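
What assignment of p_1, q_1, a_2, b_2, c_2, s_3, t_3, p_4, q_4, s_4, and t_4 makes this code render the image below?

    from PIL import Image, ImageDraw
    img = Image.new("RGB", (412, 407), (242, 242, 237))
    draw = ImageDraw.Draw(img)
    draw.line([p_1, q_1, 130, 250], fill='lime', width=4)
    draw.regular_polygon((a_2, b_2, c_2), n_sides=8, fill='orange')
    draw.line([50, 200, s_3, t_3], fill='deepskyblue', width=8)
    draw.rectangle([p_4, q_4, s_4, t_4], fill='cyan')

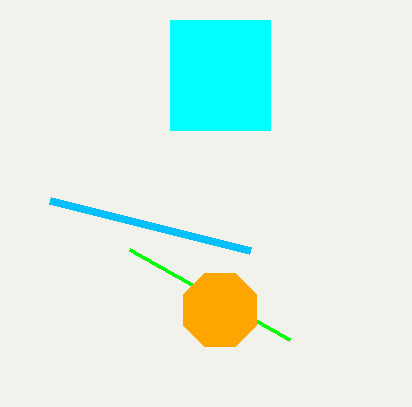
p_1 = 290
q_1 = 340
a_2 = 220
b_2 = 310
c_2 = 40
s_3 = 250
t_3 = 250
p_4 = 170
q_4 = 20
s_4 = 270
t_4 = 130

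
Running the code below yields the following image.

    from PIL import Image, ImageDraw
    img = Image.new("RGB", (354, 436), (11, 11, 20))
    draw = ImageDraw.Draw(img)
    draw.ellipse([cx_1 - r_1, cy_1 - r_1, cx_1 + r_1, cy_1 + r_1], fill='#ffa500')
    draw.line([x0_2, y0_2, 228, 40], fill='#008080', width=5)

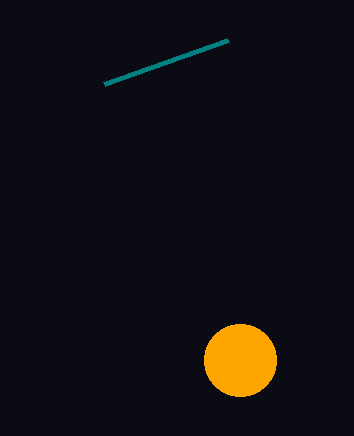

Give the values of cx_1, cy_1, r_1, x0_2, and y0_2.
cx_1 = 240, cy_1 = 360, r_1 = 36, x0_2 = 104, y0_2 = 84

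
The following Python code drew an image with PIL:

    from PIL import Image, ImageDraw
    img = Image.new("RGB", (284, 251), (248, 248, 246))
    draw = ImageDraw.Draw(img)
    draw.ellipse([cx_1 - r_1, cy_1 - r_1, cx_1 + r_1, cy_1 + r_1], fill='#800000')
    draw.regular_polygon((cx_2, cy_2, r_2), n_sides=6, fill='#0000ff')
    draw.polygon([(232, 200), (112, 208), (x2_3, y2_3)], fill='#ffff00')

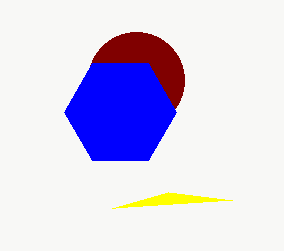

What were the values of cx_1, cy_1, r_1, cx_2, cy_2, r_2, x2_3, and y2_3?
cx_1 = 136, cy_1 = 80, r_1 = 48, cx_2 = 120, cy_2 = 112, r_2 = 56, x2_3 = 168, y2_3 = 192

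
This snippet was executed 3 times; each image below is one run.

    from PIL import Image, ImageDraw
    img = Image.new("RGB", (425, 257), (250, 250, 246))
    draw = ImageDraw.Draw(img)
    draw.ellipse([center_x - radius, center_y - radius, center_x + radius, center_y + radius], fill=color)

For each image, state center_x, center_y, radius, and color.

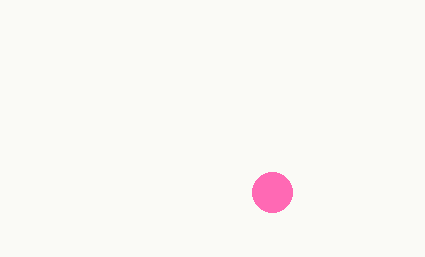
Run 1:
center_x = 272; center_y = 192; radius = 20; color = 'hotpink'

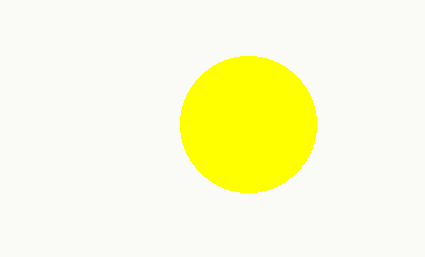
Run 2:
center_x = 248; center_y = 124; radius = 68; color = 'yellow'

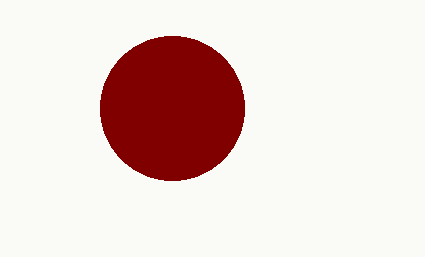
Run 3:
center_x = 172
center_y = 108
radius = 72
color = 'maroon'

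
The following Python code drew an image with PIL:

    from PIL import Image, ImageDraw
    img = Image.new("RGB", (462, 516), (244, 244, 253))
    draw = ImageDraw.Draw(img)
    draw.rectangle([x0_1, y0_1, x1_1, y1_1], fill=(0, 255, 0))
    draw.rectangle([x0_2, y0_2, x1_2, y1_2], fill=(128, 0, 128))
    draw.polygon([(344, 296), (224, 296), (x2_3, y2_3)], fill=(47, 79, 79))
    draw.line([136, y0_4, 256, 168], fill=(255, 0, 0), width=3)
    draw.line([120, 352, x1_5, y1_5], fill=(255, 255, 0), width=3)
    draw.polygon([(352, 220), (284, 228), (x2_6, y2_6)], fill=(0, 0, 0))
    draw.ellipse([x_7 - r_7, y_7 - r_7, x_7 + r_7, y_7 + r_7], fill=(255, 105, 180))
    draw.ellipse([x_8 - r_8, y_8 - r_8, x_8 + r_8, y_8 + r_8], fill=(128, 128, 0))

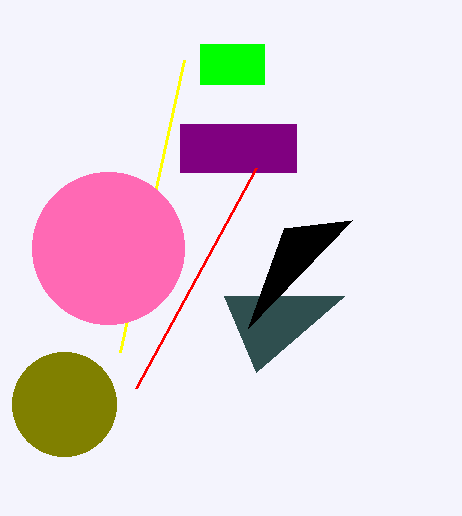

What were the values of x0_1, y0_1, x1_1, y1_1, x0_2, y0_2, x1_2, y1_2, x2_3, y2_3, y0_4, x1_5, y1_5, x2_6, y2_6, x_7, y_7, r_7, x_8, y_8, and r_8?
x0_1 = 200
y0_1 = 44
x1_1 = 264
y1_1 = 84
x0_2 = 180
y0_2 = 124
x1_2 = 296
y1_2 = 172
x2_3 = 256
y2_3 = 372
y0_4 = 388
x1_5 = 184
y1_5 = 60
x2_6 = 248
y2_6 = 328
x_7 = 108
y_7 = 248
r_7 = 76
x_8 = 64
y_8 = 404
r_8 = 52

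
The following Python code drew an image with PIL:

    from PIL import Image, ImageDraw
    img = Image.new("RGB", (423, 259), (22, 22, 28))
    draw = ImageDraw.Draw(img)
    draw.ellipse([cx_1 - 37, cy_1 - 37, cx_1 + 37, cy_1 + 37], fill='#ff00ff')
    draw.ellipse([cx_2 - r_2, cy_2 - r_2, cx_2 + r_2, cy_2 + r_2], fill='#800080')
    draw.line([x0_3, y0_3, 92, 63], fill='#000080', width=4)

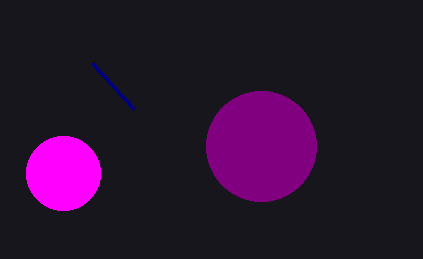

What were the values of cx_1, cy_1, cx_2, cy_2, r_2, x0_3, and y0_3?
cx_1 = 63, cy_1 = 173, cx_2 = 261, cy_2 = 146, r_2 = 55, x0_3 = 134, y0_3 = 109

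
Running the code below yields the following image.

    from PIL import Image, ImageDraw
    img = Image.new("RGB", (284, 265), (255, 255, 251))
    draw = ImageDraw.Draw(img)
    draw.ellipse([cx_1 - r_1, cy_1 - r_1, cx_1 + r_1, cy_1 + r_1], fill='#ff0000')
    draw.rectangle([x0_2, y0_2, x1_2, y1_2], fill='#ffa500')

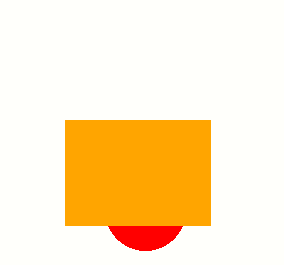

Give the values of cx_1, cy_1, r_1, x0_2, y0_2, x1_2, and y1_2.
cx_1 = 145, cy_1 = 210, r_1 = 40, x0_2 = 65, y0_2 = 120, x1_2 = 210, y1_2 = 225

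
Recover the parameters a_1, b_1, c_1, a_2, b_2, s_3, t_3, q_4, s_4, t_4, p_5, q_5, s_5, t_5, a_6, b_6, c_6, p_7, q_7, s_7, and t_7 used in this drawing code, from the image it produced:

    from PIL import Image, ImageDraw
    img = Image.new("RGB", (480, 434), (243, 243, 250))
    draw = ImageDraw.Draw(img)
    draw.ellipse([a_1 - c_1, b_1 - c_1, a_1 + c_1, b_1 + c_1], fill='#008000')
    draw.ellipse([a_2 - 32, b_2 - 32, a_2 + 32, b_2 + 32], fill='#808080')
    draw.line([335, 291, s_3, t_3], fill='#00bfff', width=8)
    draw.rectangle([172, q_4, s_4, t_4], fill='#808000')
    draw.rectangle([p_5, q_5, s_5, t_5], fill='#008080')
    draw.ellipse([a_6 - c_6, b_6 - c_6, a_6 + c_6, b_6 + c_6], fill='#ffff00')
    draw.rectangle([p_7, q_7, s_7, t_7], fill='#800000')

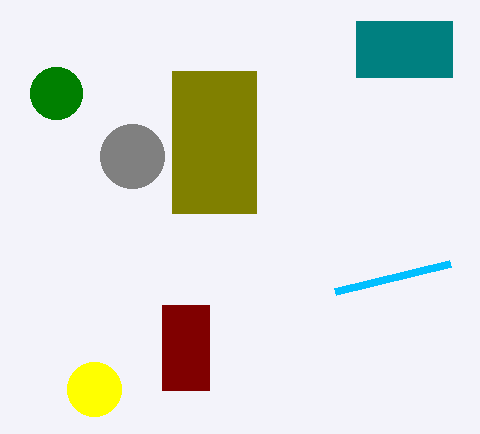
a_1 = 56; b_1 = 93; c_1 = 26; a_2 = 132; b_2 = 156; s_3 = 450; t_3 = 263; q_4 = 71; s_4 = 256; t_4 = 213; p_5 = 356; q_5 = 21; s_5 = 452; t_5 = 77; a_6 = 94; b_6 = 389; c_6 = 27; p_7 = 162; q_7 = 305; s_7 = 209; t_7 = 390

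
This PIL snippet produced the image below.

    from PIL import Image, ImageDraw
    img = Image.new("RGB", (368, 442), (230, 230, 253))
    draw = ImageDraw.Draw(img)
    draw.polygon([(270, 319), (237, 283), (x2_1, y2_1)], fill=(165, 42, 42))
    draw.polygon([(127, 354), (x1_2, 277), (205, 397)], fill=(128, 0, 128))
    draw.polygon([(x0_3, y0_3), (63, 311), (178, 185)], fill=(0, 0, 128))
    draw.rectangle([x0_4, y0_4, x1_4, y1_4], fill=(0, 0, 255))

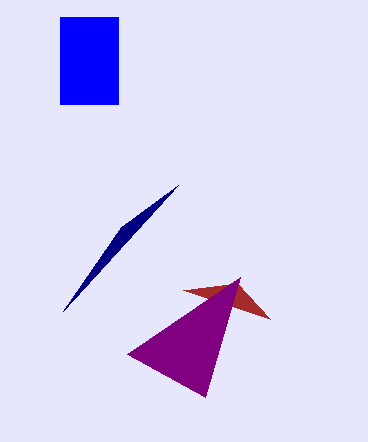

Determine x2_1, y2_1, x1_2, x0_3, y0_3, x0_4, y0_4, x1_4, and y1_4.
x2_1 = 183
y2_1 = 290
x1_2 = 240
x0_3 = 121
y0_3 = 227
x0_4 = 60
y0_4 = 17
x1_4 = 118
y1_4 = 104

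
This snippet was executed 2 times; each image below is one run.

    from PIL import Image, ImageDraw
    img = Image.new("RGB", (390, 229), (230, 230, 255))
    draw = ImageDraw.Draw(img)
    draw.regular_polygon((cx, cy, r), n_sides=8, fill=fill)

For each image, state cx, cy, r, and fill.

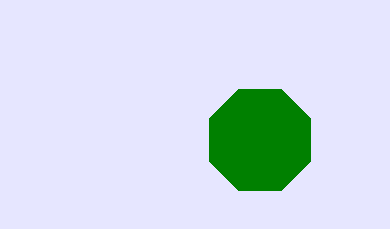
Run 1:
cx = 260, cy = 140, r = 55, fill = 'green'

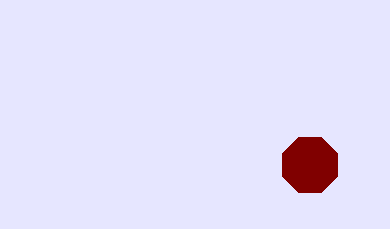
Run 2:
cx = 310; cy = 165; r = 30; fill = 'maroon'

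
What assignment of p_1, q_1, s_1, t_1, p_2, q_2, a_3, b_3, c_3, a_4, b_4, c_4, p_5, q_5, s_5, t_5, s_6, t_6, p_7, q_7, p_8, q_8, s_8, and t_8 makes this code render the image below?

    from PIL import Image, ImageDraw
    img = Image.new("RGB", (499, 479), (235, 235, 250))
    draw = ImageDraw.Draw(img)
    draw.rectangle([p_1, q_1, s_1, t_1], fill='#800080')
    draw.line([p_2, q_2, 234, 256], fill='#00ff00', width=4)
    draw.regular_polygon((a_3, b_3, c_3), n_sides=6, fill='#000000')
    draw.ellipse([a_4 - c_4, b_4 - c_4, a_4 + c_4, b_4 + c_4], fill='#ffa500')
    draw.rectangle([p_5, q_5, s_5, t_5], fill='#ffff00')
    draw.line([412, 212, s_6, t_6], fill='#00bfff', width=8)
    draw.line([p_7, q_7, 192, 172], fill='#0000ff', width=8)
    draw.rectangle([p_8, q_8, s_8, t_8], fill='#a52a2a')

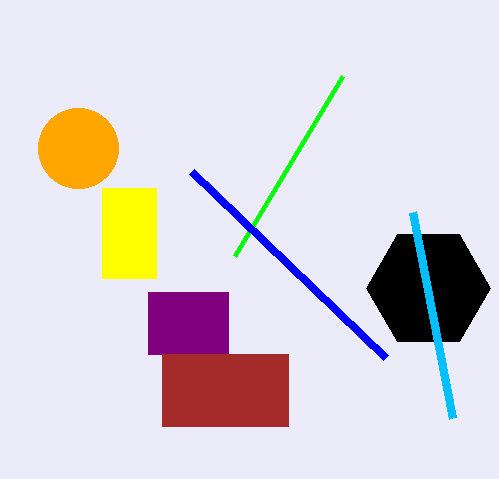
p_1 = 148, q_1 = 292, s_1 = 228, t_1 = 354, p_2 = 342, q_2 = 76, a_3 = 428, b_3 = 288, c_3 = 62, a_4 = 78, b_4 = 148, c_4 = 40, p_5 = 102, q_5 = 188, s_5 = 156, t_5 = 278, s_6 = 452, t_6 = 418, p_7 = 386, q_7 = 358, p_8 = 162, q_8 = 354, s_8 = 288, t_8 = 426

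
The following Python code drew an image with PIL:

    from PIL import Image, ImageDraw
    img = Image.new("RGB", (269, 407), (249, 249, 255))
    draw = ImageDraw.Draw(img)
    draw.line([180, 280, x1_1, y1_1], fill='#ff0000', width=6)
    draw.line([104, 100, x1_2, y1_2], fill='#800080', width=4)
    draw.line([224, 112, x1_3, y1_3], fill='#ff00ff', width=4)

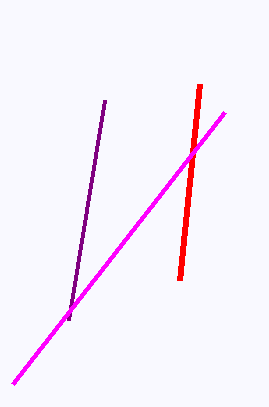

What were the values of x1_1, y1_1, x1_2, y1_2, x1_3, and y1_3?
x1_1 = 200
y1_1 = 84
x1_2 = 68
y1_2 = 320
x1_3 = 12
y1_3 = 384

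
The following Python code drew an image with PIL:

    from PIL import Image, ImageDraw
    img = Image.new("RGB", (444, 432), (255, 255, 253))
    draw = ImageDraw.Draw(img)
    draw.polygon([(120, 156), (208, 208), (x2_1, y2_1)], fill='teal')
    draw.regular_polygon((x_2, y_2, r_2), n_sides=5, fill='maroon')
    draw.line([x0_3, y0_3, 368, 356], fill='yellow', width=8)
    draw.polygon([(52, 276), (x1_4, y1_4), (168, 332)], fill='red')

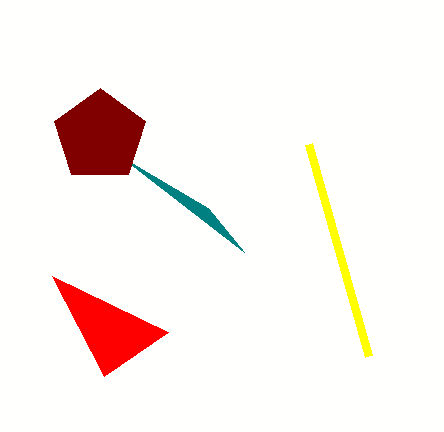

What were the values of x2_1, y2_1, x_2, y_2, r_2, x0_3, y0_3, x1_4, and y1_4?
x2_1 = 244
y2_1 = 252
x_2 = 100
y_2 = 136
r_2 = 48
x0_3 = 308
y0_3 = 144
x1_4 = 104
y1_4 = 376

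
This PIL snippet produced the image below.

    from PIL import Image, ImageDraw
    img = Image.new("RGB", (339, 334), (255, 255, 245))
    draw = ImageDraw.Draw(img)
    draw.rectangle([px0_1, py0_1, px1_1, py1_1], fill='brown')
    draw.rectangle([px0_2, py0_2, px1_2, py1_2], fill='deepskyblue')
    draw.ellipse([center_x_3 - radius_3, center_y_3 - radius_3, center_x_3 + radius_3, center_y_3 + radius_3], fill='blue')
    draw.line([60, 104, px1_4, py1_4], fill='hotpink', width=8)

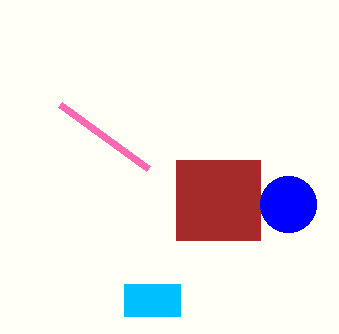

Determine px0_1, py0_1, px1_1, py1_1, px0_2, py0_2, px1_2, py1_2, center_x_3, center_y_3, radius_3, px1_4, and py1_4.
px0_1 = 176; py0_1 = 160; px1_1 = 260; py1_1 = 240; px0_2 = 124; py0_2 = 284; px1_2 = 180; py1_2 = 316; center_x_3 = 288; center_y_3 = 204; radius_3 = 28; px1_4 = 148; py1_4 = 168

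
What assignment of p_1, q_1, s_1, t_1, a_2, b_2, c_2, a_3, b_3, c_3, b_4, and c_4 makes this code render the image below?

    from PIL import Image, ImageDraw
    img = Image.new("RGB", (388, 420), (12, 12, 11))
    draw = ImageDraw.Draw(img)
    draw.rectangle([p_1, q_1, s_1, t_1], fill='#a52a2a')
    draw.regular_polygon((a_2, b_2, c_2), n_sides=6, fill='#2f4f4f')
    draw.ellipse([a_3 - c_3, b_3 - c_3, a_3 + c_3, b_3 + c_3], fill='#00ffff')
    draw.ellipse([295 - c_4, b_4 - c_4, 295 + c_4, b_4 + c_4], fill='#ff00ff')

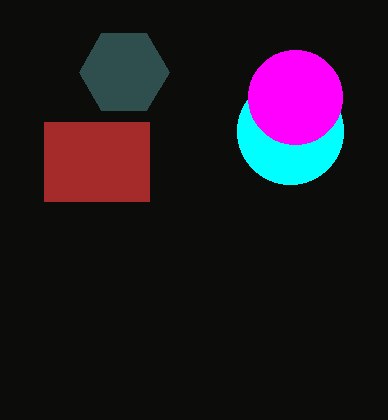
p_1 = 44, q_1 = 122, s_1 = 149, t_1 = 201, a_2 = 124, b_2 = 72, c_2 = 45, a_3 = 290, b_3 = 131, c_3 = 53, b_4 = 97, c_4 = 47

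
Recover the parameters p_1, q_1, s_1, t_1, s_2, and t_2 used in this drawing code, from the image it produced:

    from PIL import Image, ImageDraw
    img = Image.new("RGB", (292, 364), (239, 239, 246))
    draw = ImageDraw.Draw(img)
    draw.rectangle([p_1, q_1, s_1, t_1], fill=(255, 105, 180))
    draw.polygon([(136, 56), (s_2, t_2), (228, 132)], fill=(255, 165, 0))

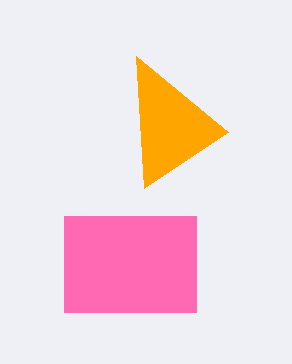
p_1 = 64; q_1 = 216; s_1 = 196; t_1 = 312; s_2 = 144; t_2 = 188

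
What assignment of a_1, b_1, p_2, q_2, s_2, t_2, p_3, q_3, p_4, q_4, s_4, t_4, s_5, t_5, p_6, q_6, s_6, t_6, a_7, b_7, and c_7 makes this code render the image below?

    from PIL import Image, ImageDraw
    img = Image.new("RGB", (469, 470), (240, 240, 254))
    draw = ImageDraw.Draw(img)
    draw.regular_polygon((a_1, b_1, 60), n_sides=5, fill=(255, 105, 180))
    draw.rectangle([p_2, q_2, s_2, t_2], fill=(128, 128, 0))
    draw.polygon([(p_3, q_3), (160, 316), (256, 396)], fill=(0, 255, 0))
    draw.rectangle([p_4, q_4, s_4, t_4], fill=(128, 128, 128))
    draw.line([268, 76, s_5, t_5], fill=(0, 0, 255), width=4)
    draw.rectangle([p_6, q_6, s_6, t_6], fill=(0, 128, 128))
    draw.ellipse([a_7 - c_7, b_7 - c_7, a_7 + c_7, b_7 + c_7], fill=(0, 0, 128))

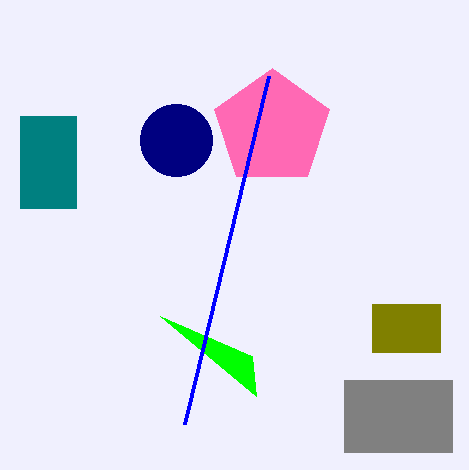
a_1 = 272; b_1 = 128; p_2 = 372; q_2 = 304; s_2 = 440; t_2 = 352; p_3 = 252; q_3 = 356; p_4 = 344; q_4 = 380; s_4 = 452; t_4 = 452; s_5 = 184; t_5 = 424; p_6 = 20; q_6 = 116; s_6 = 76; t_6 = 208; a_7 = 176; b_7 = 140; c_7 = 36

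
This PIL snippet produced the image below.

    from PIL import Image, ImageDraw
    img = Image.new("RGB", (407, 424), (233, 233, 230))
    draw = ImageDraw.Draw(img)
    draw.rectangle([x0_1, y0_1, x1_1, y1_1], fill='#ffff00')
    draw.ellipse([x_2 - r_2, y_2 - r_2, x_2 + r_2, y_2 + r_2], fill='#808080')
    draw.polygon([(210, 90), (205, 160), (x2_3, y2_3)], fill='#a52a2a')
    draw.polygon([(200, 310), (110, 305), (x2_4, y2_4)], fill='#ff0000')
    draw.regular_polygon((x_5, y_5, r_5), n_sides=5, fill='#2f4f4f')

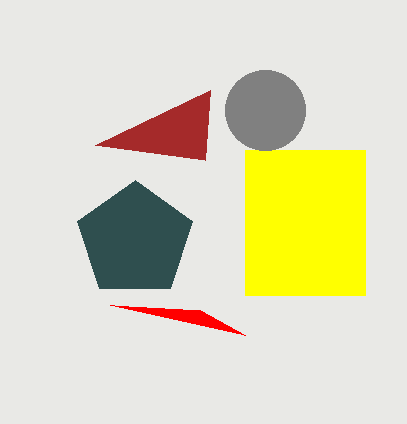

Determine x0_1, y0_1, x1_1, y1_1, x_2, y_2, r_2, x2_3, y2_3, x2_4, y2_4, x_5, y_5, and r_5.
x0_1 = 245; y0_1 = 150; x1_1 = 365; y1_1 = 295; x_2 = 265; y_2 = 110; r_2 = 40; x2_3 = 95; y2_3 = 145; x2_4 = 245; y2_4 = 335; x_5 = 135; y_5 = 240; r_5 = 60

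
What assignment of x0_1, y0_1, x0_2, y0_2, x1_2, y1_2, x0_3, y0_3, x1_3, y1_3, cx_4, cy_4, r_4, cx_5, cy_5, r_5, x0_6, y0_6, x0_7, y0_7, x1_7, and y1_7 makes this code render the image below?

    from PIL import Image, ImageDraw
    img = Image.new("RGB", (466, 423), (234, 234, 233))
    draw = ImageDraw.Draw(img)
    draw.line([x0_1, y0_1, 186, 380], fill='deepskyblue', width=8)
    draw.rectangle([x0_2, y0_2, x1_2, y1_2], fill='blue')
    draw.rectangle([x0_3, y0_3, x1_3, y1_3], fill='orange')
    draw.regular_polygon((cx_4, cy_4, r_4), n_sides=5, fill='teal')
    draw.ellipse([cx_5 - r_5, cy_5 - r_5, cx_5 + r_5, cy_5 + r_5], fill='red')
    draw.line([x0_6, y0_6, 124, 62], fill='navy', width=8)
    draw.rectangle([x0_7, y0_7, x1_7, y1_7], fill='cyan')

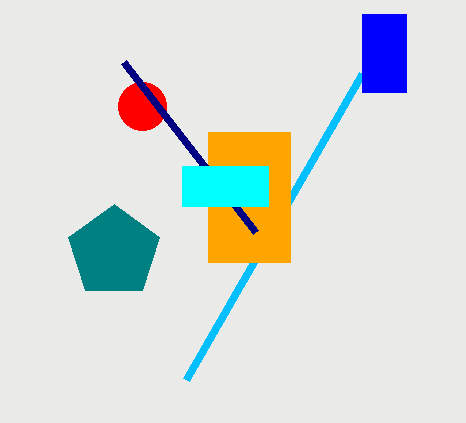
x0_1 = 362
y0_1 = 74
x0_2 = 362
y0_2 = 14
x1_2 = 406
y1_2 = 92
x0_3 = 208
y0_3 = 132
x1_3 = 290
y1_3 = 262
cx_4 = 114
cy_4 = 252
r_4 = 48
cx_5 = 142
cy_5 = 106
r_5 = 24
x0_6 = 256
y0_6 = 232
x0_7 = 182
y0_7 = 166
x1_7 = 268
y1_7 = 206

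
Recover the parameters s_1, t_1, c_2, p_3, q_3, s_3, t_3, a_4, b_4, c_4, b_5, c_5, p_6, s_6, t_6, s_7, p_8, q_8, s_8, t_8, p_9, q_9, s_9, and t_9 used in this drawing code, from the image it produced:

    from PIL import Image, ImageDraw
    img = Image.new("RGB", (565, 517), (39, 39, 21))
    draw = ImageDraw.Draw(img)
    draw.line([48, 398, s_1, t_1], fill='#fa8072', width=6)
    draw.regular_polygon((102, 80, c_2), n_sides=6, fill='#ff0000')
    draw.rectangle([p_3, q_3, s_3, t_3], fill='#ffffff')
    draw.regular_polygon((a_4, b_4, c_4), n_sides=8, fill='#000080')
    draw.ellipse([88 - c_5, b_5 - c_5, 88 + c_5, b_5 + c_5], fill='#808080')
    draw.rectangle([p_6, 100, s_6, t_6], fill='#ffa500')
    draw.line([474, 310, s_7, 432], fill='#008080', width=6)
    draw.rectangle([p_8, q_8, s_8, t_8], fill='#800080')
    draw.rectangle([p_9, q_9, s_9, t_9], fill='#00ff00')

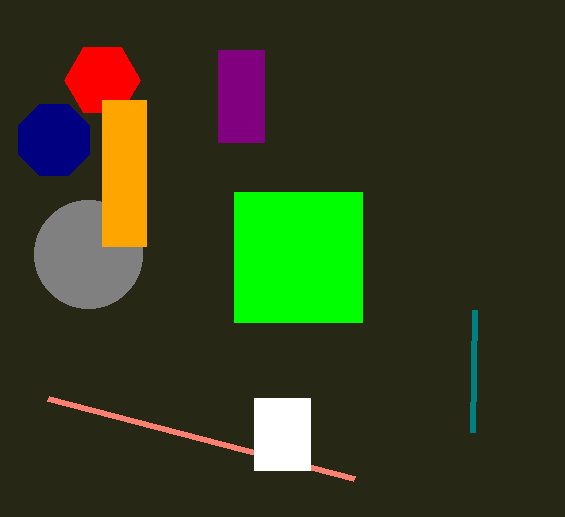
s_1 = 354, t_1 = 478, c_2 = 38, p_3 = 254, q_3 = 398, s_3 = 310, t_3 = 470, a_4 = 54, b_4 = 140, c_4 = 38, b_5 = 254, c_5 = 54, p_6 = 102, s_6 = 146, t_6 = 246, s_7 = 472, p_8 = 218, q_8 = 50, s_8 = 264, t_8 = 142, p_9 = 234, q_9 = 192, s_9 = 362, t_9 = 322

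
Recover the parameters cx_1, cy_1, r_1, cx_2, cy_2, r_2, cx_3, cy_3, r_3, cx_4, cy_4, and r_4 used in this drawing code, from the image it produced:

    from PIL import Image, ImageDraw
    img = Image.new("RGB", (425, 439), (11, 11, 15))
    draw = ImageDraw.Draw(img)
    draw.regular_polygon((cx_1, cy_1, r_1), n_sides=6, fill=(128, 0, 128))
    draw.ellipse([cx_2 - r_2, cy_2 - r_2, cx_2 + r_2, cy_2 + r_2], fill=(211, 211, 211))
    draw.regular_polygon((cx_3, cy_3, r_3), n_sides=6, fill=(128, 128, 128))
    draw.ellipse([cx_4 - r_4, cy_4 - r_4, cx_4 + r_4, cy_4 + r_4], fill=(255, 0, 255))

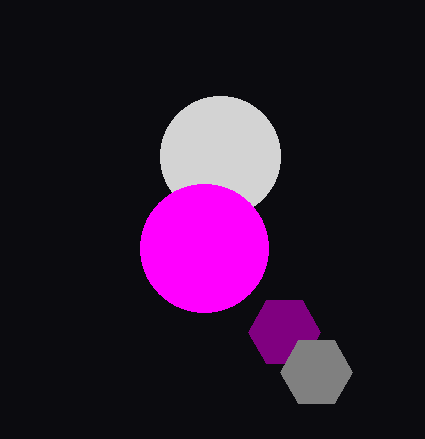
cx_1 = 284, cy_1 = 332, r_1 = 36, cx_2 = 220, cy_2 = 156, r_2 = 60, cx_3 = 316, cy_3 = 372, r_3 = 36, cx_4 = 204, cy_4 = 248, r_4 = 64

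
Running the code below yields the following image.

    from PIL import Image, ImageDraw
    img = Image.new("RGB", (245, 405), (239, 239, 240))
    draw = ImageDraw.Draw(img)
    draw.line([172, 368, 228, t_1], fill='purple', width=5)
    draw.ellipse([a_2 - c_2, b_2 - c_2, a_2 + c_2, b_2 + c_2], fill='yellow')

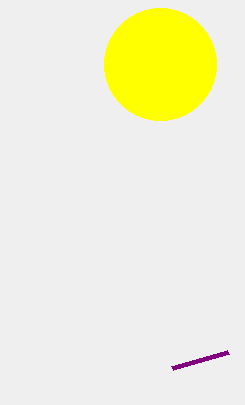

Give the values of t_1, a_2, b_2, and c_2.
t_1 = 352
a_2 = 160
b_2 = 64
c_2 = 56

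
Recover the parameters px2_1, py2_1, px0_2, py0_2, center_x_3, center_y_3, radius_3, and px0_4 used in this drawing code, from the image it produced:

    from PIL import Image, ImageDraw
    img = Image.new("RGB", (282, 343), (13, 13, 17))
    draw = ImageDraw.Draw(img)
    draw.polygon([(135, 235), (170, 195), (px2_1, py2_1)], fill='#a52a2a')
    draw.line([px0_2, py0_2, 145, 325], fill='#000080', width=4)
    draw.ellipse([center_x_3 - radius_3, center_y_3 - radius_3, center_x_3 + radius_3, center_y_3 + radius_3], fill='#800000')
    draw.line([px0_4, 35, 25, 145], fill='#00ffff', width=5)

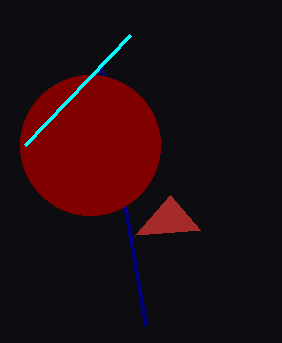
px2_1 = 200
py2_1 = 230
px0_2 = 100
py0_2 = 65
center_x_3 = 90
center_y_3 = 145
radius_3 = 70
px0_4 = 130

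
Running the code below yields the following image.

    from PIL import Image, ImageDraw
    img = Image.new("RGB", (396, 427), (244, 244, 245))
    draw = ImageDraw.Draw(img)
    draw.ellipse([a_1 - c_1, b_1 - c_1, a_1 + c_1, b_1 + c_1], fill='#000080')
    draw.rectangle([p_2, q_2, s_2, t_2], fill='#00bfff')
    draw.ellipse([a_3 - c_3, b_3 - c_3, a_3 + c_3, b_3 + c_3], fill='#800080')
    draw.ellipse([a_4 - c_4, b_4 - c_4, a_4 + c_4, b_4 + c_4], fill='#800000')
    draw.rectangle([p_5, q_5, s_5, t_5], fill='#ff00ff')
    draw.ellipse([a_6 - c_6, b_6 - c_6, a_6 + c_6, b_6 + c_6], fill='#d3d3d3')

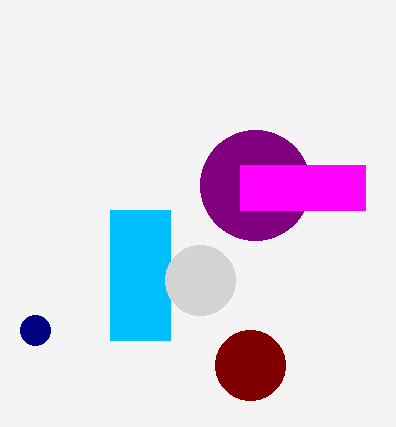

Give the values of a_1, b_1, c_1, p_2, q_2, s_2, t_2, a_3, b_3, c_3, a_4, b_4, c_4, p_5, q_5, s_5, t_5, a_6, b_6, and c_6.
a_1 = 35, b_1 = 330, c_1 = 15, p_2 = 110, q_2 = 210, s_2 = 170, t_2 = 340, a_3 = 255, b_3 = 185, c_3 = 55, a_4 = 250, b_4 = 365, c_4 = 35, p_5 = 240, q_5 = 165, s_5 = 365, t_5 = 210, a_6 = 200, b_6 = 280, c_6 = 35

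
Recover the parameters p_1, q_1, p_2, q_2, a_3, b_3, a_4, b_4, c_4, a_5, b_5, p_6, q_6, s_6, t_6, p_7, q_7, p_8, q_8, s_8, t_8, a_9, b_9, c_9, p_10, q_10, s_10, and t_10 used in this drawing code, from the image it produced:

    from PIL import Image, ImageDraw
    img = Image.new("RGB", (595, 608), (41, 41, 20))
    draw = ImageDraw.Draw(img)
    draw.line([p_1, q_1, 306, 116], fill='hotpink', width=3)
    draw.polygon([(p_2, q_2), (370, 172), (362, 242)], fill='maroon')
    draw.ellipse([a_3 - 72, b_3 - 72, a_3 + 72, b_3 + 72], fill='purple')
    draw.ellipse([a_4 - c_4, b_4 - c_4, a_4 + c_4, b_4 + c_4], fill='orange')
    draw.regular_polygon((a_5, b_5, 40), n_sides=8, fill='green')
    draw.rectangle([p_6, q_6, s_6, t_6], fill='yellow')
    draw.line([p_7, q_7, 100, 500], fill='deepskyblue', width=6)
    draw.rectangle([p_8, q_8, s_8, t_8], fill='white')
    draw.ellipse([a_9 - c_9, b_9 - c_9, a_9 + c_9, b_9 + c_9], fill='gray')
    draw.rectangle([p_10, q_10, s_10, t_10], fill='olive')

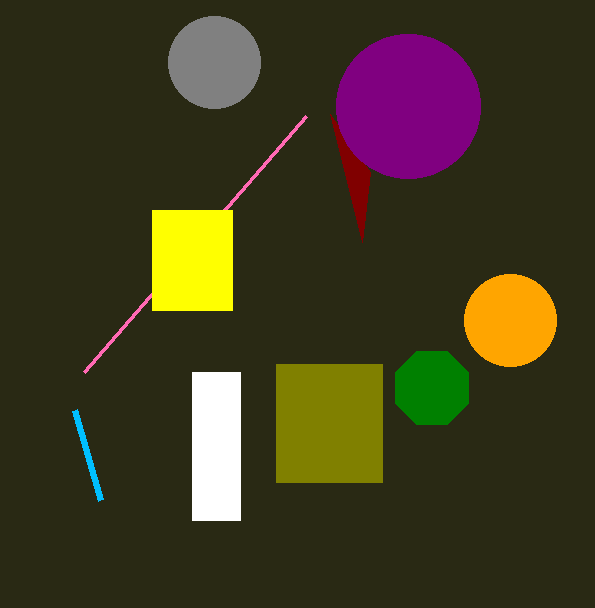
p_1 = 84, q_1 = 372, p_2 = 330, q_2 = 114, a_3 = 408, b_3 = 106, a_4 = 510, b_4 = 320, c_4 = 46, a_5 = 432, b_5 = 388, p_6 = 152, q_6 = 210, s_6 = 232, t_6 = 310, p_7 = 74, q_7 = 410, p_8 = 192, q_8 = 372, s_8 = 240, t_8 = 520, a_9 = 214, b_9 = 62, c_9 = 46, p_10 = 276, q_10 = 364, s_10 = 382, t_10 = 482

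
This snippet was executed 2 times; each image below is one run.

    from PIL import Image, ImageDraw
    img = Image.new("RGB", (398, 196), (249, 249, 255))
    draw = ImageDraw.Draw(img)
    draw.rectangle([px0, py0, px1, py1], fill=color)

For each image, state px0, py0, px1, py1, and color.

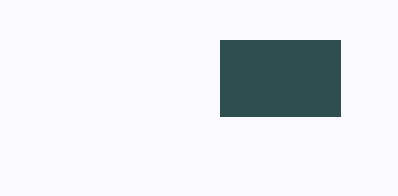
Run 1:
px0 = 220
py0 = 40
px1 = 340
py1 = 116
color = 'darkslategray'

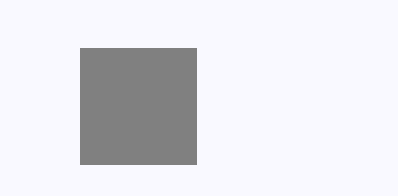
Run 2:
px0 = 80
py0 = 48
px1 = 196
py1 = 164
color = 'gray'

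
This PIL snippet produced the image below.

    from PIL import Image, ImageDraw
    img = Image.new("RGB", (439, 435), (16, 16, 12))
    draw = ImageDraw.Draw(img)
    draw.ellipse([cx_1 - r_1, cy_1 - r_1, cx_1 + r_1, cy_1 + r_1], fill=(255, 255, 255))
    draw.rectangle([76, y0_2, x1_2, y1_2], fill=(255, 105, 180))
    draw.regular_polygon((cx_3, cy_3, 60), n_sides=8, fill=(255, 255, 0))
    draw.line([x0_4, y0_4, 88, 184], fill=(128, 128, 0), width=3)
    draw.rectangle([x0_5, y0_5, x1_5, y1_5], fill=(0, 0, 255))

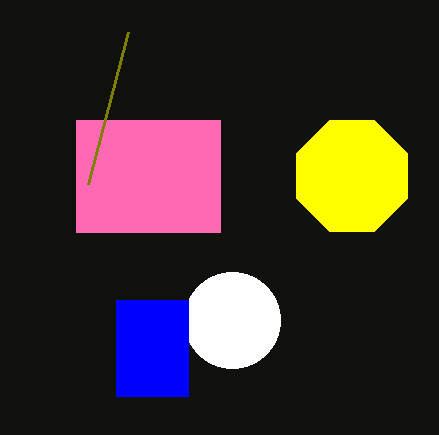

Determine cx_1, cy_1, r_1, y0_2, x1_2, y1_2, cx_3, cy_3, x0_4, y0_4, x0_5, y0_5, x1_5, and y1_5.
cx_1 = 232
cy_1 = 320
r_1 = 48
y0_2 = 120
x1_2 = 220
y1_2 = 232
cx_3 = 352
cy_3 = 176
x0_4 = 128
y0_4 = 32
x0_5 = 116
y0_5 = 300
x1_5 = 188
y1_5 = 396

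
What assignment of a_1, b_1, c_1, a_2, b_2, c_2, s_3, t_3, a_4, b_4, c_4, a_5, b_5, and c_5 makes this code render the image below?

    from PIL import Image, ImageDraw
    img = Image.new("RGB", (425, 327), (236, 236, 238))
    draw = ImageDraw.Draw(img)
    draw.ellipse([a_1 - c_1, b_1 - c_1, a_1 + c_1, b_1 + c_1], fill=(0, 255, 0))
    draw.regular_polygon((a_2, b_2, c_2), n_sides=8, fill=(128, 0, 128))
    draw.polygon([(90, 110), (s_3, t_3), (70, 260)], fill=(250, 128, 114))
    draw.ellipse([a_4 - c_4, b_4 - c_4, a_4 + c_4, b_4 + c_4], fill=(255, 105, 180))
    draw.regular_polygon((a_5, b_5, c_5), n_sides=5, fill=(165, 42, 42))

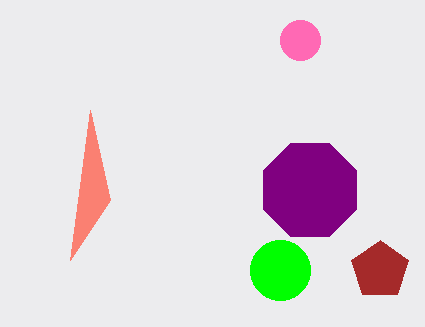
a_1 = 280, b_1 = 270, c_1 = 30, a_2 = 310, b_2 = 190, c_2 = 50, s_3 = 110, t_3 = 200, a_4 = 300, b_4 = 40, c_4 = 20, a_5 = 380, b_5 = 270, c_5 = 30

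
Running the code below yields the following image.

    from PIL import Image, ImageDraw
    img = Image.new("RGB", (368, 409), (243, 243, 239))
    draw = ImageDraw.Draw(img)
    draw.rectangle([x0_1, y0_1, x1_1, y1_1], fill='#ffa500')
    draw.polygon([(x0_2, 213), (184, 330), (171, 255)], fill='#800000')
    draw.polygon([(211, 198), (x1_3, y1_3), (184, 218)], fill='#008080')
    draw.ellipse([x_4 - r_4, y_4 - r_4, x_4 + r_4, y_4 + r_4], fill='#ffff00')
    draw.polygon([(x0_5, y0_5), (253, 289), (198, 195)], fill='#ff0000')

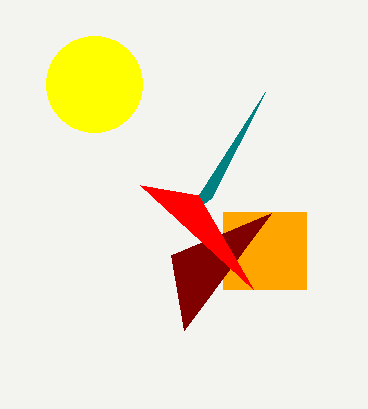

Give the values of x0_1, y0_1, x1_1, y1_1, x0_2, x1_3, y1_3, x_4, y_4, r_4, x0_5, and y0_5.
x0_1 = 223
y0_1 = 212
x1_1 = 306
y1_1 = 289
x0_2 = 271
x1_3 = 265
y1_3 = 92
x_4 = 94
y_4 = 84
r_4 = 48
x0_5 = 140
y0_5 = 185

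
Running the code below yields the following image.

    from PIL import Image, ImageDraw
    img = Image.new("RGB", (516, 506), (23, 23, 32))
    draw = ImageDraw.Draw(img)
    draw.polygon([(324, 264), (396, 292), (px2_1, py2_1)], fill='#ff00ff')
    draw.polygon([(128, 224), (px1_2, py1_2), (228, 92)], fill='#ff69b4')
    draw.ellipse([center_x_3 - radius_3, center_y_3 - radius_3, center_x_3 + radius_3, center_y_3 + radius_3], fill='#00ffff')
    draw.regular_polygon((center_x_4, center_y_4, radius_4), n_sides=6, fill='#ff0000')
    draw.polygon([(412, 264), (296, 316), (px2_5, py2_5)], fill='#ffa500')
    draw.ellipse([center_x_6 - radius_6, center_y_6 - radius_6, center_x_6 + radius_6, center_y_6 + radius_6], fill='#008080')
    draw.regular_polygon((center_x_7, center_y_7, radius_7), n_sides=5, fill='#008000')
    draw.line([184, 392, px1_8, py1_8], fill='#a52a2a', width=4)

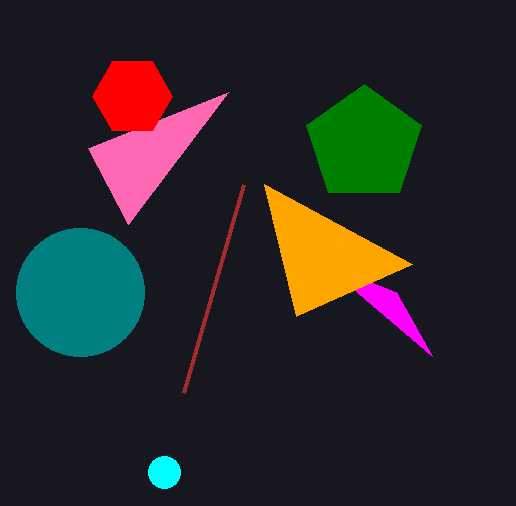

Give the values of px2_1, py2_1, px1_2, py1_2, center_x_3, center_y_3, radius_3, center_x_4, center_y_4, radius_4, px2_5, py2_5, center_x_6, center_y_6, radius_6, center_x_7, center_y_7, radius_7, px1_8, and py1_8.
px2_1 = 432
py2_1 = 356
px1_2 = 88
py1_2 = 148
center_x_3 = 164
center_y_3 = 472
radius_3 = 16
center_x_4 = 132
center_y_4 = 96
radius_4 = 40
px2_5 = 264
py2_5 = 184
center_x_6 = 80
center_y_6 = 292
radius_6 = 64
center_x_7 = 364
center_y_7 = 144
radius_7 = 60
px1_8 = 244
py1_8 = 184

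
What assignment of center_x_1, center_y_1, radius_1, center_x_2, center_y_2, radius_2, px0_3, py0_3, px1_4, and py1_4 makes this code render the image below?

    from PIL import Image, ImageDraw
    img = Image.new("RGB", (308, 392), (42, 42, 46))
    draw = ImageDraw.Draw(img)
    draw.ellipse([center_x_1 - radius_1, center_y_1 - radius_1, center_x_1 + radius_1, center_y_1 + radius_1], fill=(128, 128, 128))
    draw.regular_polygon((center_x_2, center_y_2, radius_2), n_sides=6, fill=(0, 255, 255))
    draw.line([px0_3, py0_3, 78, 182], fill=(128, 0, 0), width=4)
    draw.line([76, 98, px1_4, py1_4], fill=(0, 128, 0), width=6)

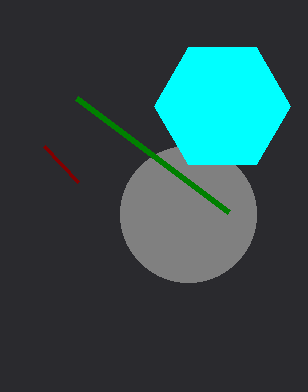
center_x_1 = 188, center_y_1 = 214, radius_1 = 68, center_x_2 = 222, center_y_2 = 106, radius_2 = 68, px0_3 = 44, py0_3 = 146, px1_4 = 228, py1_4 = 212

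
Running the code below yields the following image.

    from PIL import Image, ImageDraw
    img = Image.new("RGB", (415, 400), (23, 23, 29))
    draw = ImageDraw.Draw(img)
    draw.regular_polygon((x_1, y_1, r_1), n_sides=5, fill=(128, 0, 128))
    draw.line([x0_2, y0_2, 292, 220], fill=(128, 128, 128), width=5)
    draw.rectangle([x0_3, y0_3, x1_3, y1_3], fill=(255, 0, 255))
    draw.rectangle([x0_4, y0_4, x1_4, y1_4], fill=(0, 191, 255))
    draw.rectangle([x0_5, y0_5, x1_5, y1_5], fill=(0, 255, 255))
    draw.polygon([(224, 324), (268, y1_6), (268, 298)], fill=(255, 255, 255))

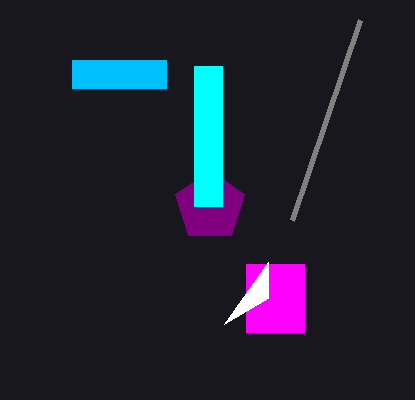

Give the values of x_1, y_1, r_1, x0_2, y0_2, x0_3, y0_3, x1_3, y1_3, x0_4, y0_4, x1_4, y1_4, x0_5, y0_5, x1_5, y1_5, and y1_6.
x_1 = 210
y_1 = 206
r_1 = 36
x0_2 = 360
y0_2 = 20
x0_3 = 246
y0_3 = 264
x1_3 = 304
y1_3 = 332
x0_4 = 72
y0_4 = 60
x1_4 = 166
y1_4 = 88
x0_5 = 194
y0_5 = 66
x1_5 = 222
y1_5 = 206
y1_6 = 262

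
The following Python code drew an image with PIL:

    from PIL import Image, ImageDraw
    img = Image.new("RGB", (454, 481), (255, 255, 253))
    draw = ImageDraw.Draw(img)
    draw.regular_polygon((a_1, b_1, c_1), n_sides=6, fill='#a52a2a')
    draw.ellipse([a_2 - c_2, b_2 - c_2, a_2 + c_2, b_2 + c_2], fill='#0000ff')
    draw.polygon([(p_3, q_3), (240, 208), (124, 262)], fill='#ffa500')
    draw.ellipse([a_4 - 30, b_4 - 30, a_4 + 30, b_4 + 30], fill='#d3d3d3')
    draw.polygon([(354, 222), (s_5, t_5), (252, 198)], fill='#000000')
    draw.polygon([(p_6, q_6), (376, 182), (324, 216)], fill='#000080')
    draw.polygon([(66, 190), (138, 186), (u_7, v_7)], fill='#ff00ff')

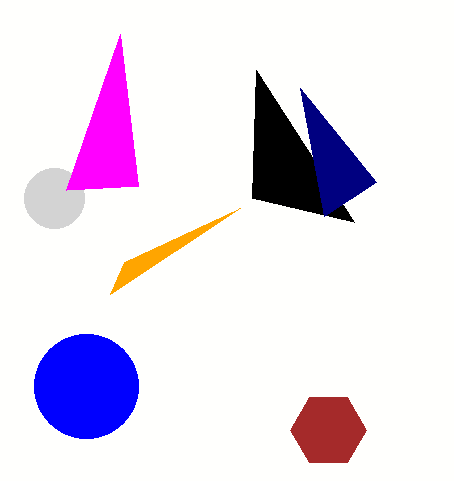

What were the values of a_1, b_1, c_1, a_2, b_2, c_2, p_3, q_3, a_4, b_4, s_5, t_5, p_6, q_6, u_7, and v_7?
a_1 = 328
b_1 = 430
c_1 = 38
a_2 = 86
b_2 = 386
c_2 = 52
p_3 = 110
q_3 = 294
a_4 = 54
b_4 = 198
s_5 = 256
t_5 = 70
p_6 = 300
q_6 = 88
u_7 = 120
v_7 = 34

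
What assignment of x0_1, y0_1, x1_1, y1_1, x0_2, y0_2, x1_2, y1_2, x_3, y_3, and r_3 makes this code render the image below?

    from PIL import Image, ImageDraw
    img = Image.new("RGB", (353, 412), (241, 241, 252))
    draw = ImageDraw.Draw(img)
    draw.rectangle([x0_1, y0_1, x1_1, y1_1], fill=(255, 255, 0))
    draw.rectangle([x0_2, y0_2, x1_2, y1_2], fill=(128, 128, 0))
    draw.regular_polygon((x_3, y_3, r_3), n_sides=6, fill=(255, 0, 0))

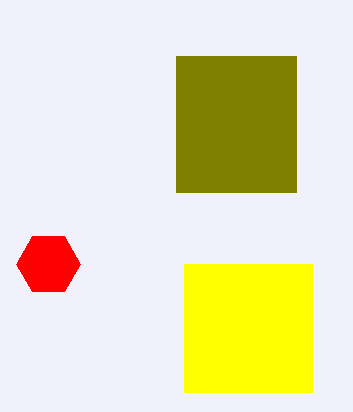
x0_1 = 184; y0_1 = 264; x1_1 = 312; y1_1 = 392; x0_2 = 176; y0_2 = 56; x1_2 = 296; y1_2 = 192; x_3 = 48; y_3 = 264; r_3 = 32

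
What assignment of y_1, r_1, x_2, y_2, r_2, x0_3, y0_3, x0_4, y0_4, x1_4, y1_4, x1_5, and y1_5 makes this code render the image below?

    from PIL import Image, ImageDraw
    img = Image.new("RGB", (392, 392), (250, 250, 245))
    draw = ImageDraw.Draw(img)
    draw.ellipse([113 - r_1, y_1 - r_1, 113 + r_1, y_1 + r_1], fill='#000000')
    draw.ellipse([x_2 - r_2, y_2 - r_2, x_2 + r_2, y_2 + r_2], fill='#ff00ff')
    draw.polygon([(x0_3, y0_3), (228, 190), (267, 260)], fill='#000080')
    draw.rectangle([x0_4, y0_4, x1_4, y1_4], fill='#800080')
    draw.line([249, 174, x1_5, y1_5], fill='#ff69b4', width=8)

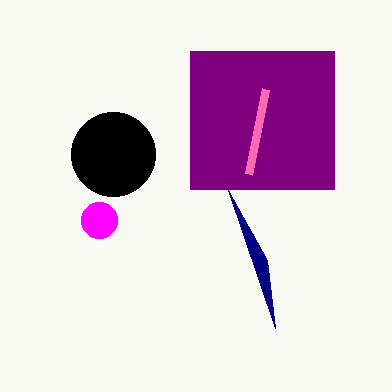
y_1 = 154
r_1 = 42
x_2 = 99
y_2 = 220
r_2 = 18
x0_3 = 275
y0_3 = 328
x0_4 = 190
y0_4 = 51
x1_4 = 334
y1_4 = 189
x1_5 = 266
y1_5 = 89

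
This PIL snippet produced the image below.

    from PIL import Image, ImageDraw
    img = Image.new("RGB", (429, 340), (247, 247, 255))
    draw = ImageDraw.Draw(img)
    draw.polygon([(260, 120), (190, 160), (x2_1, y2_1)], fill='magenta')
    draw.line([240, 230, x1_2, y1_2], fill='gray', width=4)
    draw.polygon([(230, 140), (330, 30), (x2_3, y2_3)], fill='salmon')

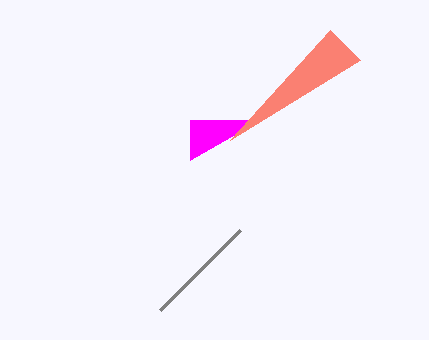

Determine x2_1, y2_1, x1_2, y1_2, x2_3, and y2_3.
x2_1 = 190
y2_1 = 120
x1_2 = 160
y1_2 = 310
x2_3 = 360
y2_3 = 60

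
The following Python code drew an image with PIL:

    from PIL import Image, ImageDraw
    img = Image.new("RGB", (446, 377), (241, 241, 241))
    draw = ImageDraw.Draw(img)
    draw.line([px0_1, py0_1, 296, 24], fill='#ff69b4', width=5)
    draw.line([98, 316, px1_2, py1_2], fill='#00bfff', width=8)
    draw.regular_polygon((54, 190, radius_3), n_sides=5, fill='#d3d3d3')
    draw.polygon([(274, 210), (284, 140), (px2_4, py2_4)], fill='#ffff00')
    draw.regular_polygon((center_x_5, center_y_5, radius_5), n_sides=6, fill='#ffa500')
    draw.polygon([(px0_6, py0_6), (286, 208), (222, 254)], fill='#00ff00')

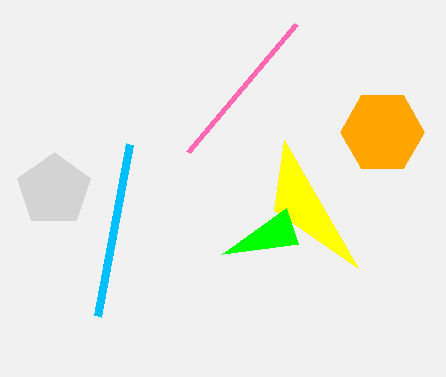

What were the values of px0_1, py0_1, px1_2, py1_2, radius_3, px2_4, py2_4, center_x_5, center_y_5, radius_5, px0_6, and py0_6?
px0_1 = 188
py0_1 = 152
px1_2 = 130
py1_2 = 144
radius_3 = 38
px2_4 = 358
py2_4 = 268
center_x_5 = 382
center_y_5 = 132
radius_5 = 42
px0_6 = 298
py0_6 = 244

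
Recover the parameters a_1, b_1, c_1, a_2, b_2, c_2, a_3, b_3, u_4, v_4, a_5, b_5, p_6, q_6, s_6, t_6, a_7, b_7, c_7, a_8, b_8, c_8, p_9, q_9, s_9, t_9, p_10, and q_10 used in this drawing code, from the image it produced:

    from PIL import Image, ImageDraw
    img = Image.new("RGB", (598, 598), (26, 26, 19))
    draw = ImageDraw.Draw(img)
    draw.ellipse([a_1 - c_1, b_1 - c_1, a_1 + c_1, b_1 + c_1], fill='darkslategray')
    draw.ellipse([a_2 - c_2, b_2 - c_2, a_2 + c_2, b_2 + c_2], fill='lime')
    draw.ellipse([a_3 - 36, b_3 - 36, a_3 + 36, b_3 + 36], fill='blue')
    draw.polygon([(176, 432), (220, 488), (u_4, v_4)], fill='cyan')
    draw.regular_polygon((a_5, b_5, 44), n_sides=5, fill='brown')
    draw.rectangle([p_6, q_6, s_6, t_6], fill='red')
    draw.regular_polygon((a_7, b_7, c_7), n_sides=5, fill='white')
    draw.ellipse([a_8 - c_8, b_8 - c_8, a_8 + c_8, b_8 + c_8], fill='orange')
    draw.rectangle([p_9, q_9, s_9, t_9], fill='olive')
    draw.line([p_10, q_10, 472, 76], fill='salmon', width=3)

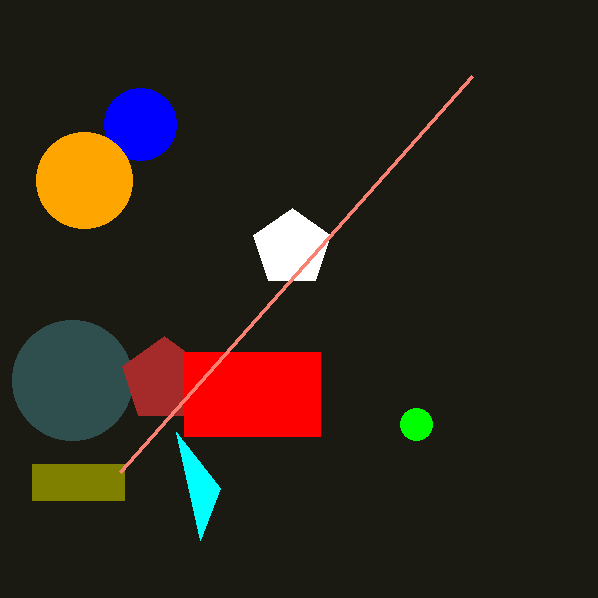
a_1 = 72; b_1 = 380; c_1 = 60; a_2 = 416; b_2 = 424; c_2 = 16; a_3 = 140; b_3 = 124; u_4 = 200; v_4 = 540; a_5 = 164; b_5 = 380; p_6 = 184; q_6 = 352; s_6 = 320; t_6 = 436; a_7 = 292; b_7 = 248; c_7 = 40; a_8 = 84; b_8 = 180; c_8 = 48; p_9 = 32; q_9 = 464; s_9 = 124; t_9 = 500; p_10 = 120; q_10 = 472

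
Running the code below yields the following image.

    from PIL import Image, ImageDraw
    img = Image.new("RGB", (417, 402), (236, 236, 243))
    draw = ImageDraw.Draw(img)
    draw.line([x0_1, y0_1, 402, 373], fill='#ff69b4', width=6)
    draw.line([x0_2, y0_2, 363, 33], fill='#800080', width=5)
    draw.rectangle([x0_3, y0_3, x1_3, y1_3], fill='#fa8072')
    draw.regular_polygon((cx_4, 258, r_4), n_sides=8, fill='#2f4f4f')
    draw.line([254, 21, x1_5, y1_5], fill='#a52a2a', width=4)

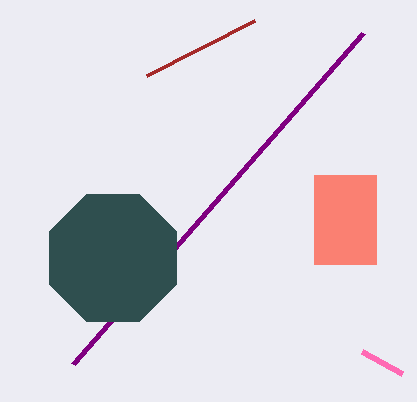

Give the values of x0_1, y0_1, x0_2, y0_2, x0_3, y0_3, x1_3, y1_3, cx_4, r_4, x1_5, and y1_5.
x0_1 = 362; y0_1 = 351; x0_2 = 73; y0_2 = 364; x0_3 = 314; y0_3 = 175; x1_3 = 376; y1_3 = 264; cx_4 = 113; r_4 = 69; x1_5 = 146; y1_5 = 76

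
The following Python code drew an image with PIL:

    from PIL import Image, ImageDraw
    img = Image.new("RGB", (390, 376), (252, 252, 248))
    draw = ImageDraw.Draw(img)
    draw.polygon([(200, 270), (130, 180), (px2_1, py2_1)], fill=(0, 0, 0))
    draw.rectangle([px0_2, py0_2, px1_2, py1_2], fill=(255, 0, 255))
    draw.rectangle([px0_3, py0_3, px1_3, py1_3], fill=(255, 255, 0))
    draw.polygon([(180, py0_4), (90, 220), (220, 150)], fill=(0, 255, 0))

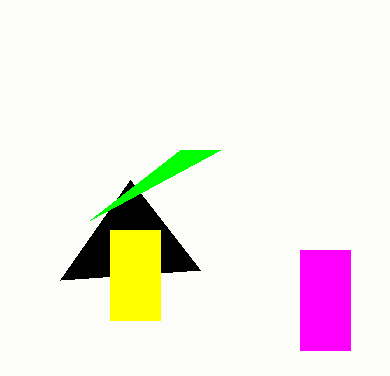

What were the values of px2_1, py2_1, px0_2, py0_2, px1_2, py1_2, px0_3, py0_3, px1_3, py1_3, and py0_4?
px2_1 = 60, py2_1 = 280, px0_2 = 300, py0_2 = 250, px1_2 = 350, py1_2 = 350, px0_3 = 110, py0_3 = 230, px1_3 = 160, py1_3 = 320, py0_4 = 150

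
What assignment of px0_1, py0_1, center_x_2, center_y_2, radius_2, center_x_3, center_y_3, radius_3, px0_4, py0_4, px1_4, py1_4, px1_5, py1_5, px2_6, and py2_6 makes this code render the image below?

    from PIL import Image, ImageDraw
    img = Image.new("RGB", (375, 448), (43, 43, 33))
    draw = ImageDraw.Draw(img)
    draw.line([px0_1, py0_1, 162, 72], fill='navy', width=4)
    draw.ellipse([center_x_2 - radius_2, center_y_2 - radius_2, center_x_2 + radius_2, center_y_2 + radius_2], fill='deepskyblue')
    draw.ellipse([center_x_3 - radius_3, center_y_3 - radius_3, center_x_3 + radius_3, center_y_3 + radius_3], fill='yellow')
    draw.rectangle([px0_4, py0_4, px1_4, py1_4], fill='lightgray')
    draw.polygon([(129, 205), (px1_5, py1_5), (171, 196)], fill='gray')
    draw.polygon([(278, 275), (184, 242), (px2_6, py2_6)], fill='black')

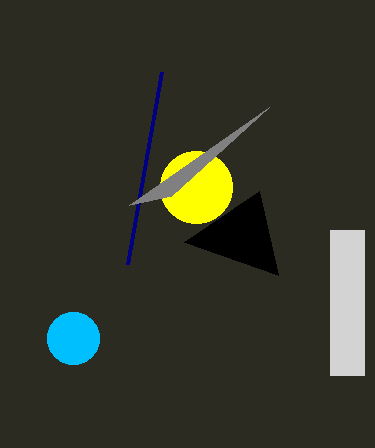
px0_1 = 128, py0_1 = 264, center_x_2 = 73, center_y_2 = 338, radius_2 = 26, center_x_3 = 196, center_y_3 = 187, radius_3 = 36, px0_4 = 330, py0_4 = 230, px1_4 = 364, py1_4 = 375, px1_5 = 269, py1_5 = 107, px2_6 = 259, py2_6 = 191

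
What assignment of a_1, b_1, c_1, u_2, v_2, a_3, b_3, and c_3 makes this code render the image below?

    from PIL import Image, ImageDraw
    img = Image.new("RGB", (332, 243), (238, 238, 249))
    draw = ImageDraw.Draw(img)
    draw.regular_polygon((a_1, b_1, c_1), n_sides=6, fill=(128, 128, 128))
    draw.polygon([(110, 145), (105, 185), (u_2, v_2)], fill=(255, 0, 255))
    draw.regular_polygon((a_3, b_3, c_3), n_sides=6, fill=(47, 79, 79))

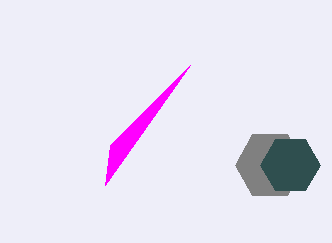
a_1 = 270
b_1 = 165
c_1 = 35
u_2 = 190
v_2 = 65
a_3 = 290
b_3 = 165
c_3 = 30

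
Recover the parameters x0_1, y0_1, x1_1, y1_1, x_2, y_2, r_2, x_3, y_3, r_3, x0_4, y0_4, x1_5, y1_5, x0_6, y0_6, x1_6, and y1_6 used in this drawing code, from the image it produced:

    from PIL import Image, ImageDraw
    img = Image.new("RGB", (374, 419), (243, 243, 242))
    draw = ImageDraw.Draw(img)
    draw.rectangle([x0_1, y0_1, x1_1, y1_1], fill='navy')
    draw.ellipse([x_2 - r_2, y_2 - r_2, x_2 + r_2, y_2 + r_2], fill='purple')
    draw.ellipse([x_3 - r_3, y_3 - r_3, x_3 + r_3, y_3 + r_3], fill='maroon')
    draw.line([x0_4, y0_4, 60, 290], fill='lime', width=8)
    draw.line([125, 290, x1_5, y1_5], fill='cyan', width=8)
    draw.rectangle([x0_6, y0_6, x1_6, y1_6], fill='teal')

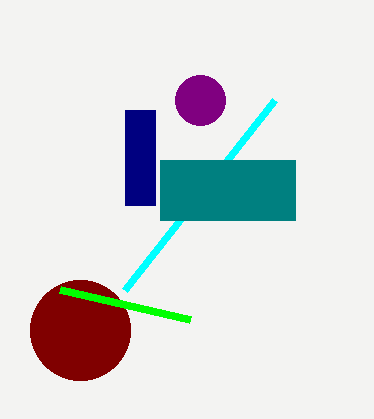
x0_1 = 125, y0_1 = 110, x1_1 = 155, y1_1 = 205, x_2 = 200, y_2 = 100, r_2 = 25, x_3 = 80, y_3 = 330, r_3 = 50, x0_4 = 190, y0_4 = 320, x1_5 = 275, y1_5 = 100, x0_6 = 160, y0_6 = 160, x1_6 = 295, y1_6 = 220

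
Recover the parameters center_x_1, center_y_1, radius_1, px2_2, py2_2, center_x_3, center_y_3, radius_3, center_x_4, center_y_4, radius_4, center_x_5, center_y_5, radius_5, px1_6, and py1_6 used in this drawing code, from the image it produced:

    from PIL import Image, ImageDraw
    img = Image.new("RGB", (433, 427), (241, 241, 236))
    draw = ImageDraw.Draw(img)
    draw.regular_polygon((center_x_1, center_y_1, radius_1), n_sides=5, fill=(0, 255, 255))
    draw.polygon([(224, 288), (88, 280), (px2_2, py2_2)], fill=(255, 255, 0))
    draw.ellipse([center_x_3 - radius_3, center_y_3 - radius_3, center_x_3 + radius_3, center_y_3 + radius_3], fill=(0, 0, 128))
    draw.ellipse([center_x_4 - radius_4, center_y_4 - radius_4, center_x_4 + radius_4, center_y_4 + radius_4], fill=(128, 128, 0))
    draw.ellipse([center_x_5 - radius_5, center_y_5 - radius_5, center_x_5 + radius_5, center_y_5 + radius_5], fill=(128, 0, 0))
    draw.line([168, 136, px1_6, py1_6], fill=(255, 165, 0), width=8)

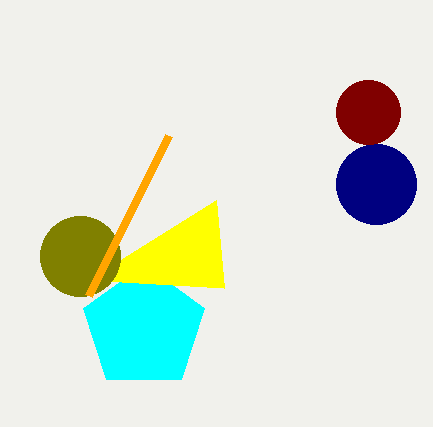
center_x_1 = 144, center_y_1 = 328, radius_1 = 64, px2_2 = 216, py2_2 = 200, center_x_3 = 376, center_y_3 = 184, radius_3 = 40, center_x_4 = 80, center_y_4 = 256, radius_4 = 40, center_x_5 = 368, center_y_5 = 112, radius_5 = 32, px1_6 = 88, py1_6 = 296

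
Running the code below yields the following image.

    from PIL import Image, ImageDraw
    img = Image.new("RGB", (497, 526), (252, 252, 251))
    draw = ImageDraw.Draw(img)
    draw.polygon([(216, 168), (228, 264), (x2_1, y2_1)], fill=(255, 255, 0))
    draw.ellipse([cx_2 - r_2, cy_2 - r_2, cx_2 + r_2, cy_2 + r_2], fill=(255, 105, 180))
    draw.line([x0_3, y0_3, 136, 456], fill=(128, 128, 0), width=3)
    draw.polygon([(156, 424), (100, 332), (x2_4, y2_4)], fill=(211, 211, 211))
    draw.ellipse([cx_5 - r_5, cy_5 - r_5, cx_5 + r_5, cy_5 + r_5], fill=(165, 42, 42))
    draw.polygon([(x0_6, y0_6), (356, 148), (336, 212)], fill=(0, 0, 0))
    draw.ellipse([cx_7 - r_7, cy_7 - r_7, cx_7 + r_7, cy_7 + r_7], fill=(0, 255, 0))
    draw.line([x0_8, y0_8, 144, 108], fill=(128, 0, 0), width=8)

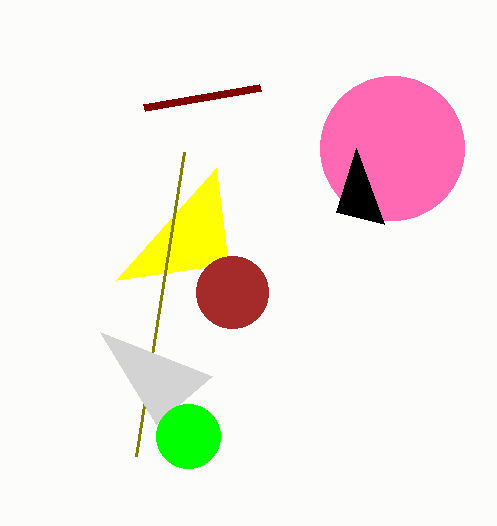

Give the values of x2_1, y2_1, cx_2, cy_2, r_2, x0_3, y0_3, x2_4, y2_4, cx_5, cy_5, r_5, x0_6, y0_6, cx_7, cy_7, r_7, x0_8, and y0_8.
x2_1 = 116; y2_1 = 280; cx_2 = 392; cy_2 = 148; r_2 = 72; x0_3 = 184; y0_3 = 152; x2_4 = 212; y2_4 = 376; cx_5 = 232; cy_5 = 292; r_5 = 36; x0_6 = 384; y0_6 = 224; cx_7 = 188; cy_7 = 436; r_7 = 32; x0_8 = 260; y0_8 = 88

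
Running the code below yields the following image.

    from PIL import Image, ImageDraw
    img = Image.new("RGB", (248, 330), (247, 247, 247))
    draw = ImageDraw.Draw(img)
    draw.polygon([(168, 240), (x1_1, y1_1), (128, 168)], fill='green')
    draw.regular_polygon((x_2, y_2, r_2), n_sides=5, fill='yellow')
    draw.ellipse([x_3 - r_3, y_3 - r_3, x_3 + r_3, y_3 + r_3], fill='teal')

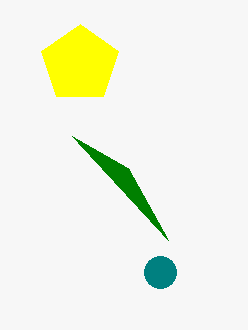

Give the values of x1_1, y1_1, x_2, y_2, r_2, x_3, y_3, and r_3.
x1_1 = 72
y1_1 = 136
x_2 = 80
y_2 = 64
r_2 = 40
x_3 = 160
y_3 = 272
r_3 = 16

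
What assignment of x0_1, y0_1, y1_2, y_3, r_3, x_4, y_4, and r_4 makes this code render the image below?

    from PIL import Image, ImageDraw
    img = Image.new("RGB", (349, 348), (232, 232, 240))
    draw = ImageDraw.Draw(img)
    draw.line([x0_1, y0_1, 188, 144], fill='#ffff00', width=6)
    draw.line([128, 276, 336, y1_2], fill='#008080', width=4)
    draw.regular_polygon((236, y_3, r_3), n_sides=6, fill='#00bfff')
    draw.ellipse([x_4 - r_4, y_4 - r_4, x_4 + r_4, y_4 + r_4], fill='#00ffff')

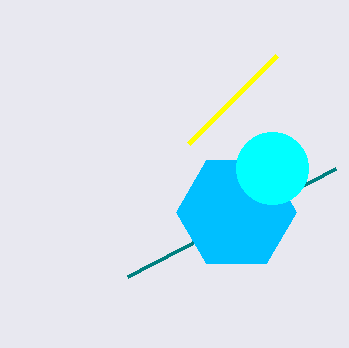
x0_1 = 276
y0_1 = 56
y1_2 = 168
y_3 = 212
r_3 = 60
x_4 = 272
y_4 = 168
r_4 = 36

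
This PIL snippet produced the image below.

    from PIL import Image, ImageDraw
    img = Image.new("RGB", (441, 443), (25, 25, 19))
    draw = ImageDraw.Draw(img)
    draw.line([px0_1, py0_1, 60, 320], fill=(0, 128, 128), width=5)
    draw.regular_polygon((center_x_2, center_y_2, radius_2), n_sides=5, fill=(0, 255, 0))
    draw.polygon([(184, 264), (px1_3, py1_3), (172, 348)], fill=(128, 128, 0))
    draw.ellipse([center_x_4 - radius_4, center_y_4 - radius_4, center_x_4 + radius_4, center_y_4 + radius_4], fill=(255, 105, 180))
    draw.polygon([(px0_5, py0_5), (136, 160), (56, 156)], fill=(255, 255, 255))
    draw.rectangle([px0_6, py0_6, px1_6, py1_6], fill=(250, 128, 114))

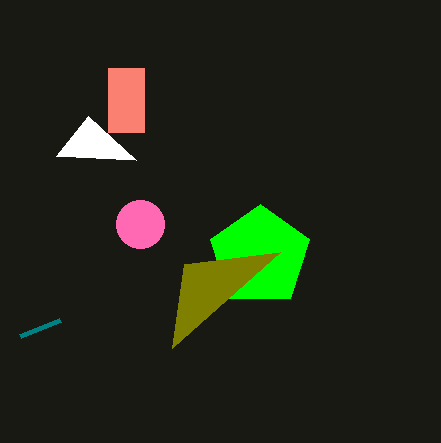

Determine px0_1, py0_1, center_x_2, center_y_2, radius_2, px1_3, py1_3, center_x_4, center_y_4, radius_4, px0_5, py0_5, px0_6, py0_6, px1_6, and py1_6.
px0_1 = 20; py0_1 = 336; center_x_2 = 260; center_y_2 = 256; radius_2 = 52; px1_3 = 280; py1_3 = 252; center_x_4 = 140; center_y_4 = 224; radius_4 = 24; px0_5 = 88; py0_5 = 116; px0_6 = 108; py0_6 = 68; px1_6 = 144; py1_6 = 132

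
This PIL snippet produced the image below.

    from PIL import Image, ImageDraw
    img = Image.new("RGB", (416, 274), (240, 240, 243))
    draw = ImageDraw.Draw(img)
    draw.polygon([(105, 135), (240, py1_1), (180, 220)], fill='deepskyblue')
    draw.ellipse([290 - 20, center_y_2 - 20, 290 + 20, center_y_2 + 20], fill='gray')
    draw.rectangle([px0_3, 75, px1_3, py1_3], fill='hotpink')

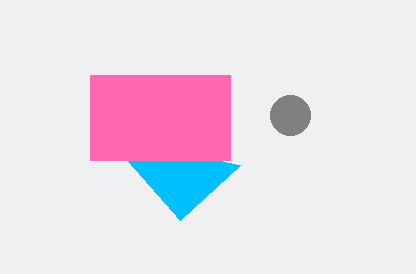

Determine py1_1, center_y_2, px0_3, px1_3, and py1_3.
py1_1 = 165, center_y_2 = 115, px0_3 = 90, px1_3 = 230, py1_3 = 160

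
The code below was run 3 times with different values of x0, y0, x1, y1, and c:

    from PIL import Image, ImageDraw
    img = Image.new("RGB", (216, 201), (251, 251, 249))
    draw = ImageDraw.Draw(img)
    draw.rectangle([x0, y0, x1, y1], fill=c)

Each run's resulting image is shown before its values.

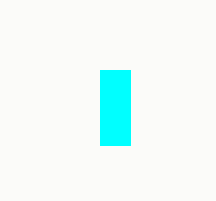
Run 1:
x0 = 100; y0 = 70; x1 = 130; y1 = 145; c = 'cyan'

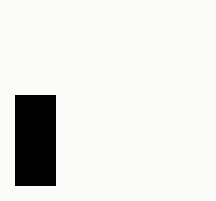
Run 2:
x0 = 15; y0 = 95; x1 = 55; y1 = 185; c = 'black'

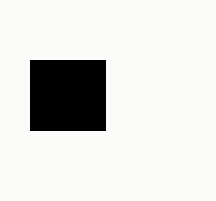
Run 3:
x0 = 30; y0 = 60; x1 = 105; y1 = 130; c = 'black'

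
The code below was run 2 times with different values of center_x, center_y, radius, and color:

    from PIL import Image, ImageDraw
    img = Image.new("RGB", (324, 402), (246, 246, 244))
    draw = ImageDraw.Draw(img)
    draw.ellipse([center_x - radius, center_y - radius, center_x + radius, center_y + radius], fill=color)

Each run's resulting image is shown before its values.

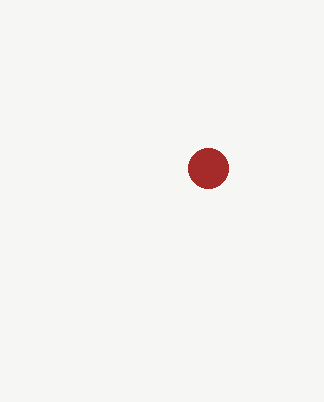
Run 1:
center_x = 208; center_y = 168; radius = 20; color = 'brown'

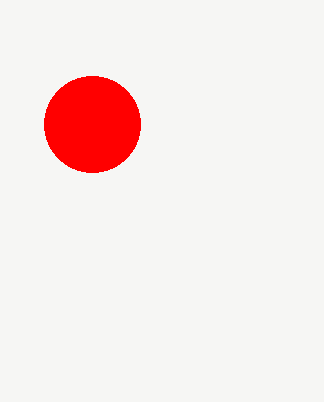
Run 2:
center_x = 92, center_y = 124, radius = 48, color = 'red'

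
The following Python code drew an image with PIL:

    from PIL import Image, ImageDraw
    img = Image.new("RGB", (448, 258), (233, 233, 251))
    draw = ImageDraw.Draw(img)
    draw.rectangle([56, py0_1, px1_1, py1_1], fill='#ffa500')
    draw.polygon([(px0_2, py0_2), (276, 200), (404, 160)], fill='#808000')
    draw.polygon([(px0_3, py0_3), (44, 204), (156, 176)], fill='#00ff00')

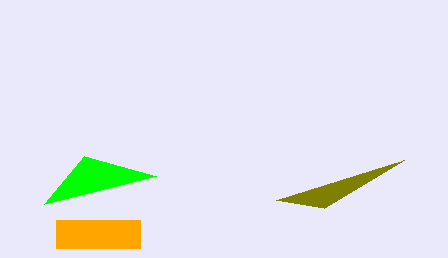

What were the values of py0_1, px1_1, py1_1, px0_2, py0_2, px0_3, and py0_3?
py0_1 = 220, px1_1 = 140, py1_1 = 248, px0_2 = 324, py0_2 = 208, px0_3 = 84, py0_3 = 156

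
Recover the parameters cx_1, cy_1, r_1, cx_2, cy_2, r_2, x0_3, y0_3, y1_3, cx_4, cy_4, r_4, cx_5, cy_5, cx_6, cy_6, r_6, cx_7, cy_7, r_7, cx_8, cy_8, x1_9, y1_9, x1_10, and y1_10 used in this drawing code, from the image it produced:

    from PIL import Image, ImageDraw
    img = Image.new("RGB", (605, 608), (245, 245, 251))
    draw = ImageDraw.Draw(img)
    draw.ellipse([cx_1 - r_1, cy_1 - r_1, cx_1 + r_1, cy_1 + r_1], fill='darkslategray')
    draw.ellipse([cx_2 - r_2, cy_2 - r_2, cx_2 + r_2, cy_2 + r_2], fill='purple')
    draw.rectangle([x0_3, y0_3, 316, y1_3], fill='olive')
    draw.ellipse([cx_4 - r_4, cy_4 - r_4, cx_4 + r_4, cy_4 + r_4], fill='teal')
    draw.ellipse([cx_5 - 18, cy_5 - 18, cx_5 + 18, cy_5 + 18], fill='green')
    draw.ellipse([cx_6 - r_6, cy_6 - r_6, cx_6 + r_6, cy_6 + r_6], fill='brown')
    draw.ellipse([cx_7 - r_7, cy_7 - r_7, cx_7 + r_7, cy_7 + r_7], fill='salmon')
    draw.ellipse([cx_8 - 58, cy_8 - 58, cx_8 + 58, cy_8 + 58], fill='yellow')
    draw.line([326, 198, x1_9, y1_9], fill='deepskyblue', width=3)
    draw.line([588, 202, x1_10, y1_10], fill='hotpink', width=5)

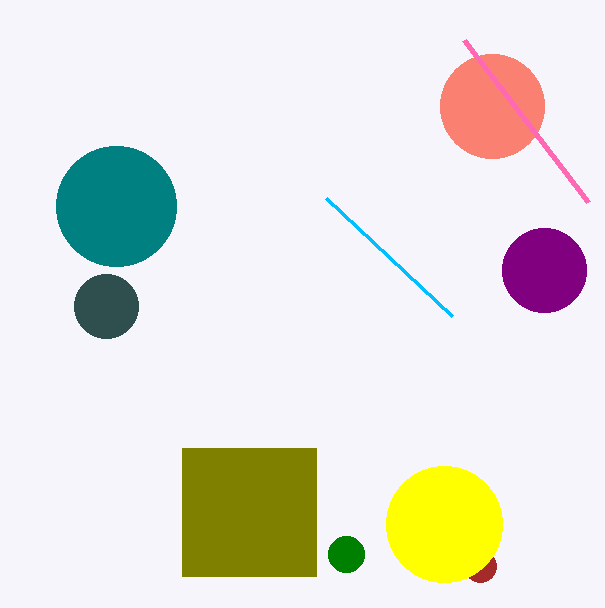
cx_1 = 106
cy_1 = 306
r_1 = 32
cx_2 = 544
cy_2 = 270
r_2 = 42
x0_3 = 182
y0_3 = 448
y1_3 = 576
cx_4 = 116
cy_4 = 206
r_4 = 60
cx_5 = 346
cy_5 = 554
cx_6 = 480
cy_6 = 566
r_6 = 16
cx_7 = 492
cy_7 = 106
r_7 = 52
cx_8 = 444
cy_8 = 524
x1_9 = 452
y1_9 = 316
x1_10 = 464
y1_10 = 40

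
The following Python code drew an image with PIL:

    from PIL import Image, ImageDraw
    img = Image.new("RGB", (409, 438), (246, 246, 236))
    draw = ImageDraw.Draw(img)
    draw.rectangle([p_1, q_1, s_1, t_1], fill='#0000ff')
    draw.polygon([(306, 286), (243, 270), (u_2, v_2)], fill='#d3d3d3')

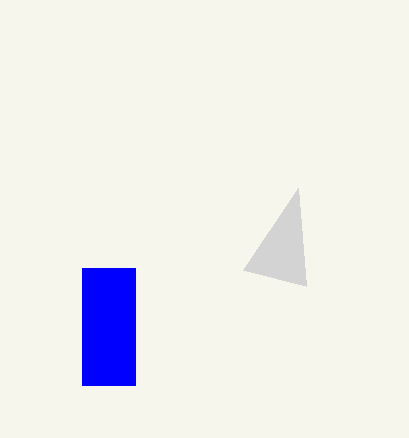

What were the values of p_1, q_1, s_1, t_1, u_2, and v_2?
p_1 = 82, q_1 = 268, s_1 = 135, t_1 = 385, u_2 = 298, v_2 = 188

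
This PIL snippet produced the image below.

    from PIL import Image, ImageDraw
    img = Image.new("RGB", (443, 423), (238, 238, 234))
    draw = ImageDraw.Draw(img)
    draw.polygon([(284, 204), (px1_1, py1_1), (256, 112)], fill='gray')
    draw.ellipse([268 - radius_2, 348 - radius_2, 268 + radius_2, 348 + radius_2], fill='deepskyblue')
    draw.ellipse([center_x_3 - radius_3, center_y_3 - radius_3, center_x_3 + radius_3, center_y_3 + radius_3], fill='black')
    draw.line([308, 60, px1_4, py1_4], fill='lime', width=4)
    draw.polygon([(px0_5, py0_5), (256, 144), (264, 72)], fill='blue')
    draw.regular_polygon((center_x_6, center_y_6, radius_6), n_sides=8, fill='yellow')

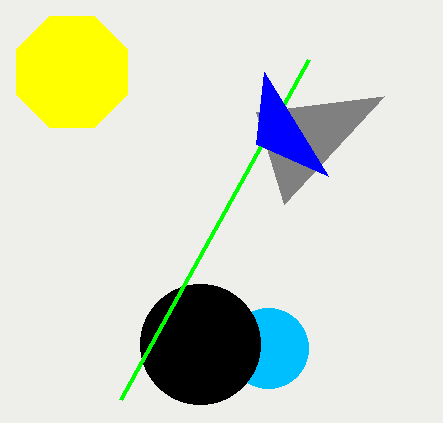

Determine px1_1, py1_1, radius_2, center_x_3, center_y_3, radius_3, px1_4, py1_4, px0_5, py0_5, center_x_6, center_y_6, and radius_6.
px1_1 = 384; py1_1 = 96; radius_2 = 40; center_x_3 = 200; center_y_3 = 344; radius_3 = 60; px1_4 = 120; py1_4 = 400; px0_5 = 328; py0_5 = 176; center_x_6 = 72; center_y_6 = 72; radius_6 = 60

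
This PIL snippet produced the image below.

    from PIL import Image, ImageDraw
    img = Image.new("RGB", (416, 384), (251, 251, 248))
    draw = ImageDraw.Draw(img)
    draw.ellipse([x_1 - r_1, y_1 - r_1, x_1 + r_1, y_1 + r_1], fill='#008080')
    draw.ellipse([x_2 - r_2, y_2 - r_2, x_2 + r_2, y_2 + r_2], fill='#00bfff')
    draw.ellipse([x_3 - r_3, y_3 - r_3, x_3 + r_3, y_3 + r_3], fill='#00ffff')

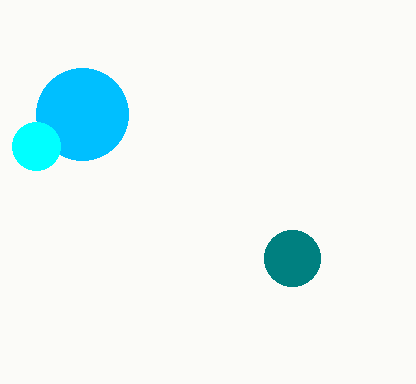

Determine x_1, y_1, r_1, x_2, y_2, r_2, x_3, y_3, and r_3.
x_1 = 292
y_1 = 258
r_1 = 28
x_2 = 82
y_2 = 114
r_2 = 46
x_3 = 36
y_3 = 146
r_3 = 24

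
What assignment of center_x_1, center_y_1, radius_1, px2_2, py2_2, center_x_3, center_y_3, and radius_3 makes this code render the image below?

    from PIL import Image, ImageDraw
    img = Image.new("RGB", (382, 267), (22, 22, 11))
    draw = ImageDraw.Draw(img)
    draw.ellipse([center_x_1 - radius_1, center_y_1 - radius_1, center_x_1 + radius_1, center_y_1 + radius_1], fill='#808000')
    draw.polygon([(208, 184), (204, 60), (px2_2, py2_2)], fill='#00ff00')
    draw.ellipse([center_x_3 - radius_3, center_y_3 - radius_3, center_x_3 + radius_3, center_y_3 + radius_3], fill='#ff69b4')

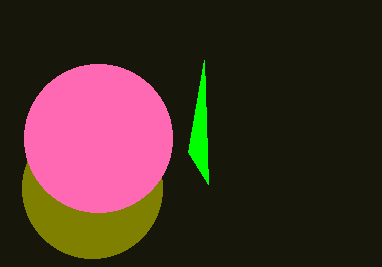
center_x_1 = 92, center_y_1 = 188, radius_1 = 70, px2_2 = 188, py2_2 = 152, center_x_3 = 98, center_y_3 = 138, radius_3 = 74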